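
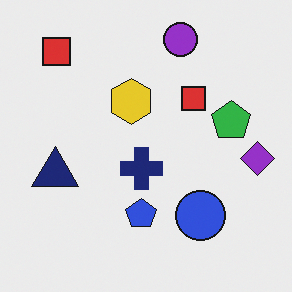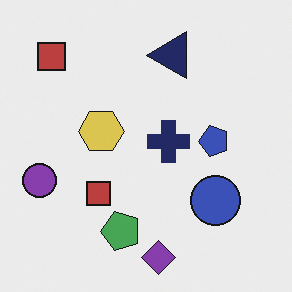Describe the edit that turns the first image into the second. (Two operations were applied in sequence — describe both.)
It was slightly desaturated, then transposed (reflected across the top-left ↔ bottom-right diagonal).

All colors are more muted and greyish — a global saturation change. Shapes have swapped their row and column positions — what was in the top-right is now in the bottom-left — a diagonal reflection.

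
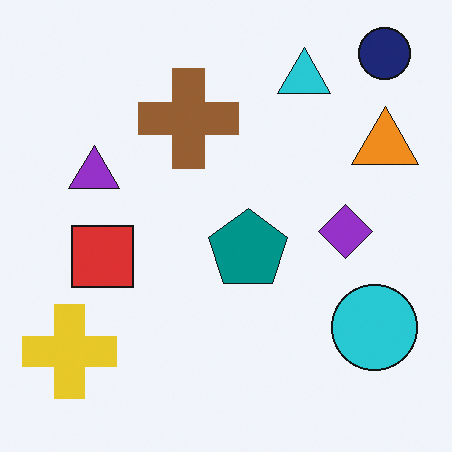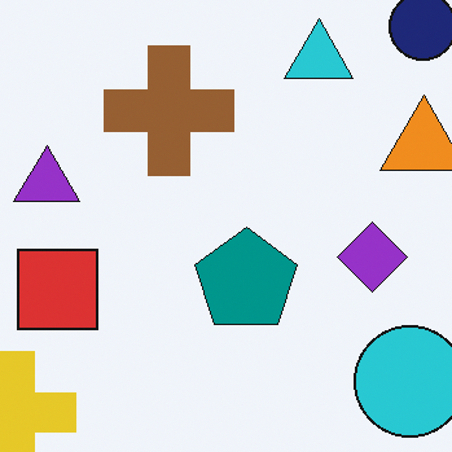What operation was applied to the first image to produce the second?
The second image is the first cropped slightly and scaled back up.

The visible shapes are larger and the field of view is narrower; shapes near the original edges may be partly or wholly outside the frame — a crop-and-rescale.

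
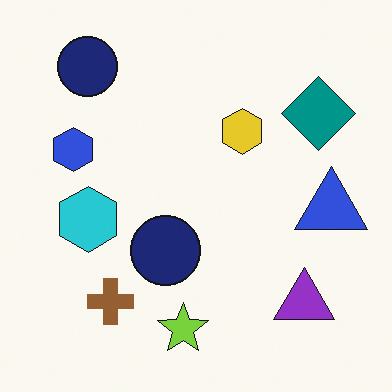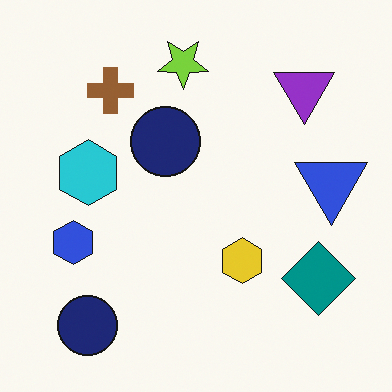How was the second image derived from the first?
The transformation is: flipped vertically (top ↔ bottom).

The lime star is in the bottom of the first image and the top of the second — shapes on opposite sides of the horizontal midline have swapped in a mirror flip.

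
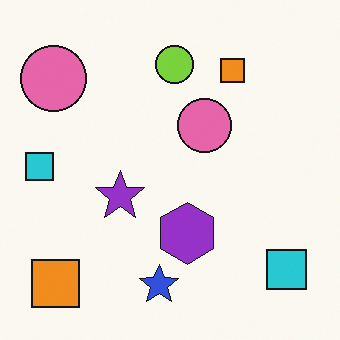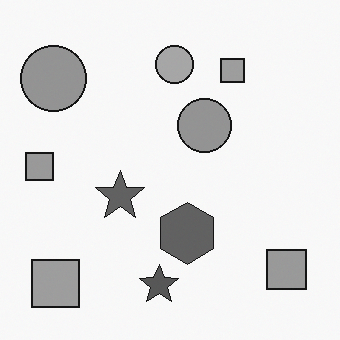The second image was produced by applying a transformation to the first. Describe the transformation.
It was converted to grayscale.

All color is removed — every shape is now a shade of grey.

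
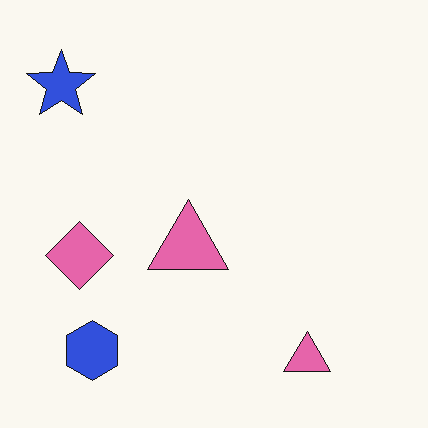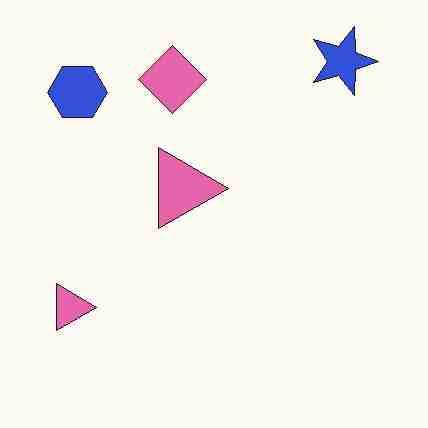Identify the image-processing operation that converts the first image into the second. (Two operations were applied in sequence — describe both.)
The transformation is: rotated 90° clockwise, then degraded with heavy JPEG compression.

The blue star sits in the top-left of the first image and the top-right of the second — consistent with a whole-image 90° clockwise rotation. Blocky 8×8 compression artifacts appear around shape edges and the flat background shows ringing — characteristic JPEG degradation.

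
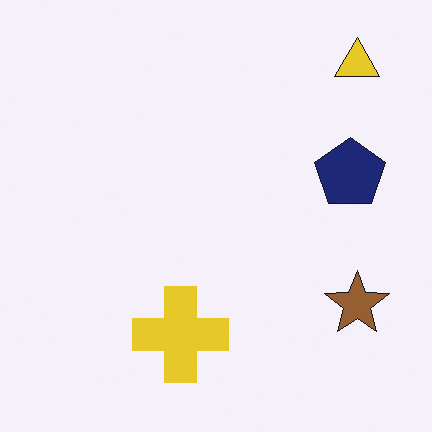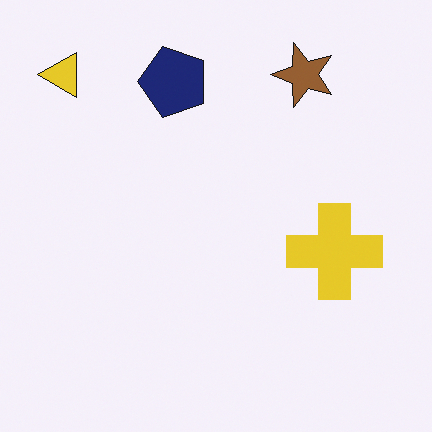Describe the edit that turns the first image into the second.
The image was rotated 90° counter-clockwise.

The yellow triangle sits in the top-right of the first image and the top-left of the second — consistent with a whole-image 90° counter-clockwise rotation.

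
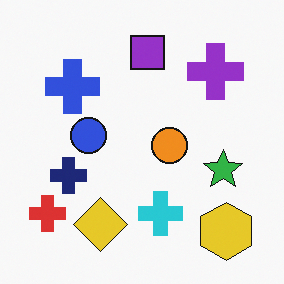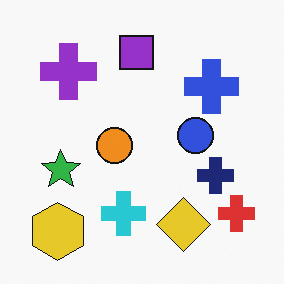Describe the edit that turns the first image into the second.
The image was flipped horizontally (left ↔ right).

The red cross is in the bottom-left of the first image and the bottom-right of the second — shapes on opposite sides of the vertical midline have swapped in a mirror flip.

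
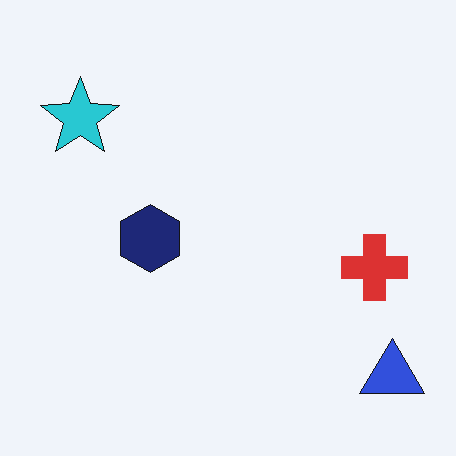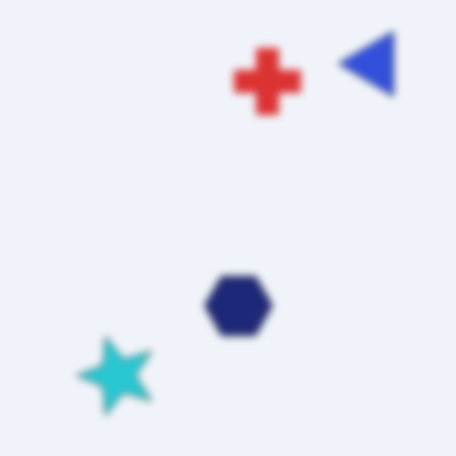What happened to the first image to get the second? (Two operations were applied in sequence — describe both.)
This is the original image moderately blurred, then rotated 90° counter-clockwise.

Shape edges and outlines are uniformly softened across the whole image. The blue triangle sits in the bottom-right of the first image and the top-right of the second — consistent with a whole-image 90° counter-clockwise rotation.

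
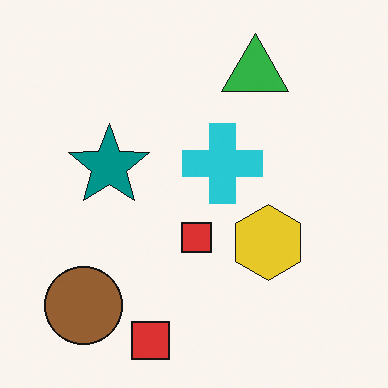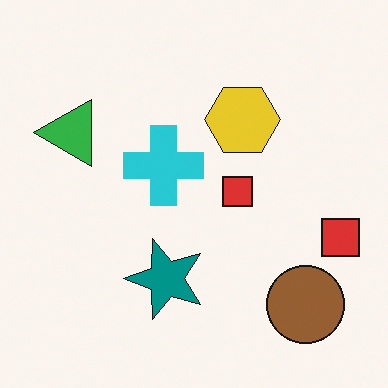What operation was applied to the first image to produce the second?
The image was rotated 90° counter-clockwise.

The brown circle sits in the bottom-left of the first image and the bottom-right of the second — consistent with a whole-image 90° counter-clockwise rotation.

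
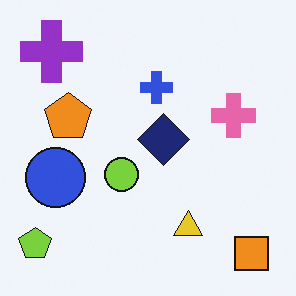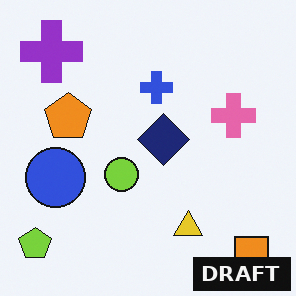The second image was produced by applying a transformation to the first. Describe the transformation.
This is the original image watermarked with the text "DRAFT" in the lower-right corner.

A dark label reading "DRAFT" appears in the lower-right corner.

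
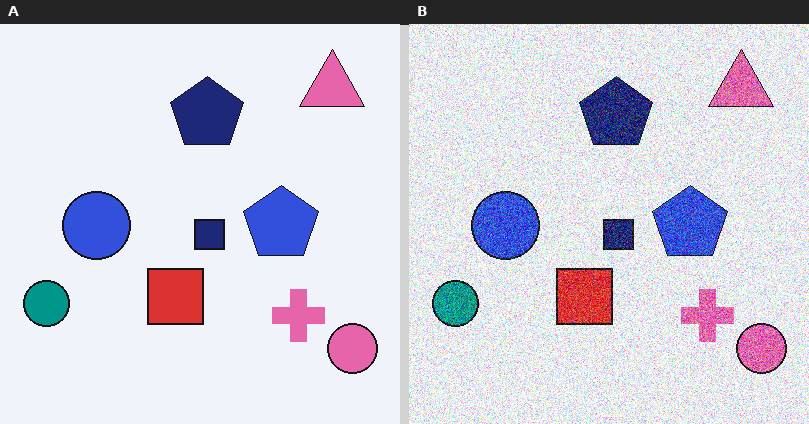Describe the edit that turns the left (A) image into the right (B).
The transformation is: degraded with strong gaussian noise.

Random speckle covers the whole image, including the flat background.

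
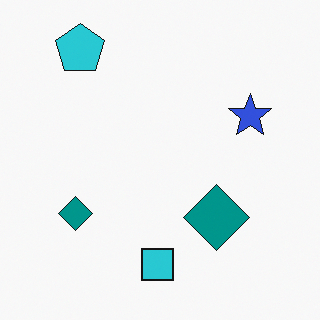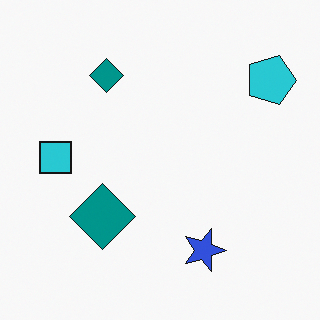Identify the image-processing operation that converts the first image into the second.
The image was rotated 90° clockwise.

The cyan pentagon sits in the top-left of the first image and the top-right of the second — consistent with a whole-image 90° clockwise rotation.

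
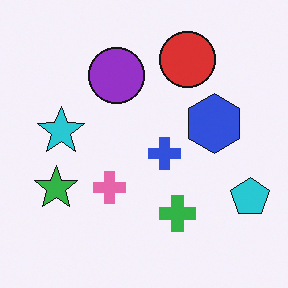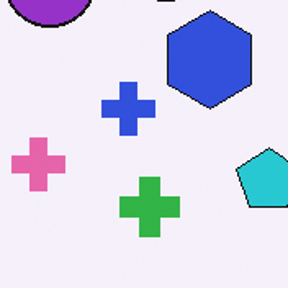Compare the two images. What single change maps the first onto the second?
The image was cropped tightly and scaled back up.

The visible shapes are larger and the field of view is narrower; shapes near the original edges may be partly or wholly outside the frame — a crop-and-rescale.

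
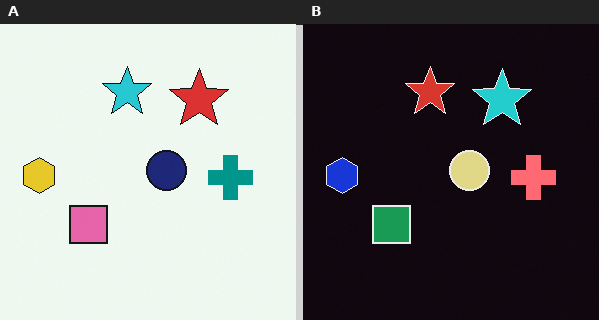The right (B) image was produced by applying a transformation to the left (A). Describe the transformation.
Color-inverted (negative).

The light background has become dark and every shape's color is its complement — a photographic negative.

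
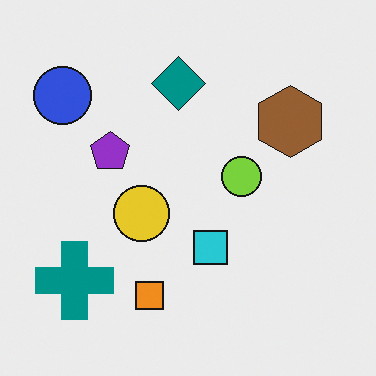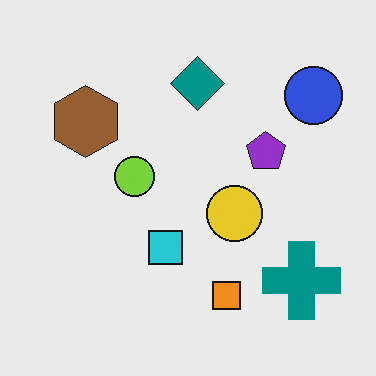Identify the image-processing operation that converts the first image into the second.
The transformation is: flipped horizontally (left ↔ right).

The blue circle is in the top-left of the first image and the top-right of the second — shapes on opposite sides of the vertical midline have swapped in a mirror flip.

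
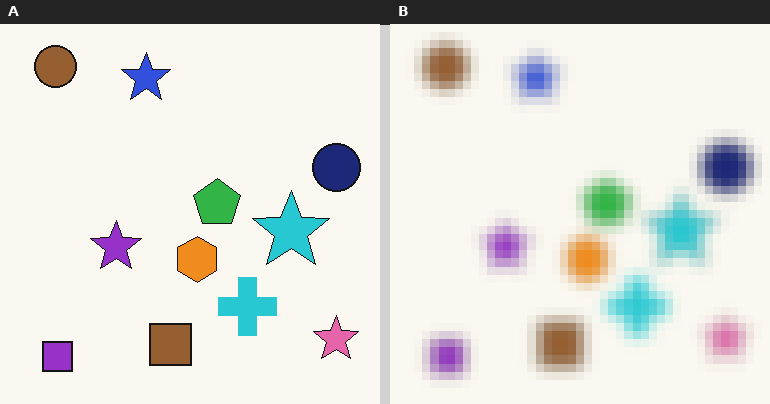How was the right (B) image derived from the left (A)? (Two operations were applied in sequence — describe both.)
The right (B) image is the left (A) heavily blurred, then pixelated into visible square blocks.

Shape edges and outlines are uniformly softened across the whole image. Shapes are reduced to large square blocks; fine edges and outlines are lost — a downscale-then-upscale (mosaic) effect.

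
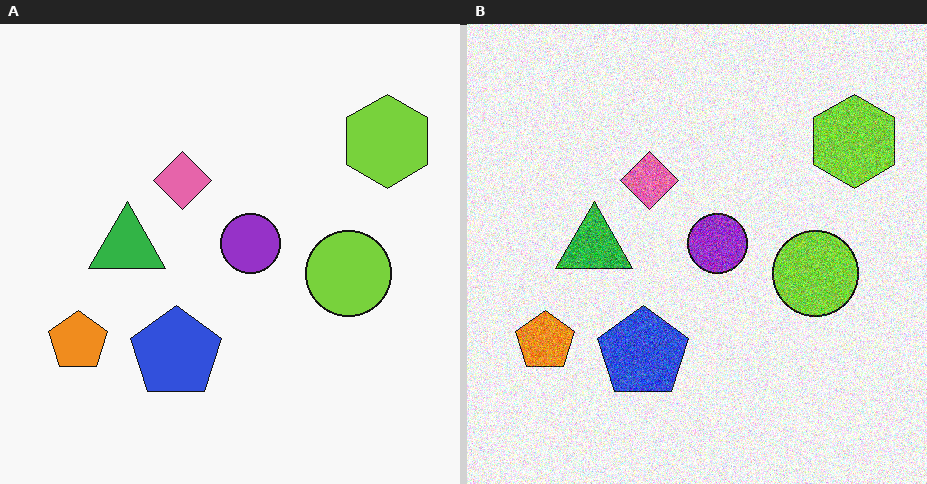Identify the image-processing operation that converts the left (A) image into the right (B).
This is the original image degraded with a thick layer of grain.

Random speckle covers the whole image, including the flat background.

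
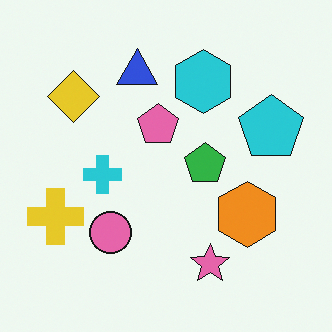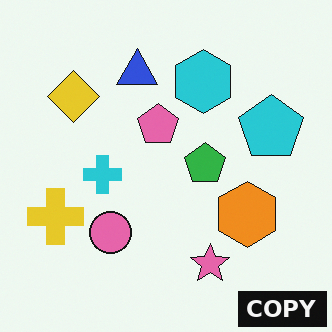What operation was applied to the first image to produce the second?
The image was watermarked with the text "COPY" in the lower-right corner.

A dark label reading "COPY" appears in the lower-right corner.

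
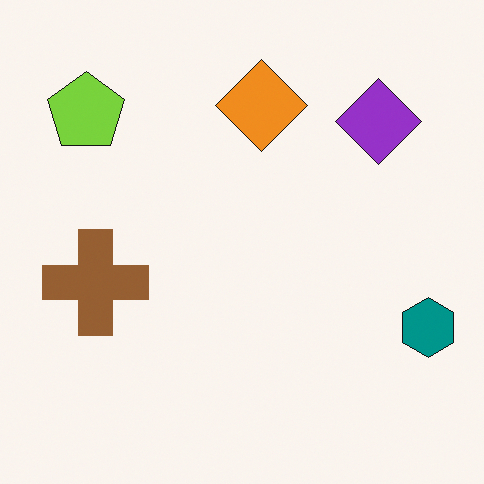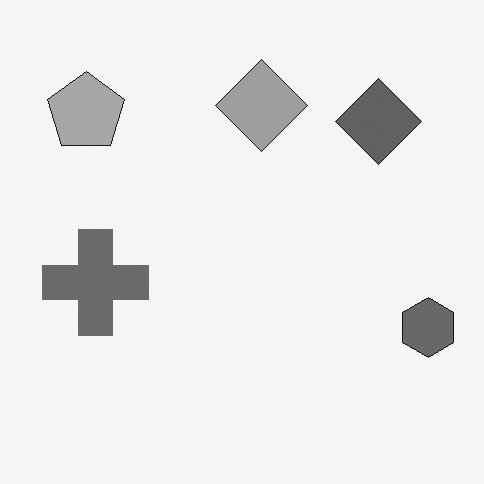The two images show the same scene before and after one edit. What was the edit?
The transformation is: converted to grayscale.

All color is removed — every shape is now a shade of grey.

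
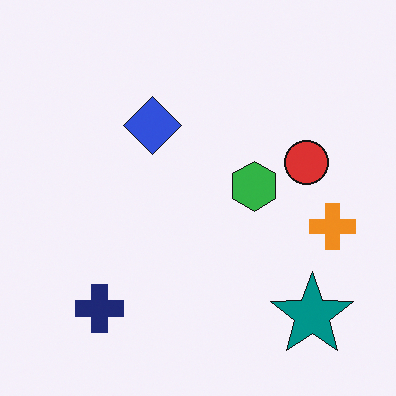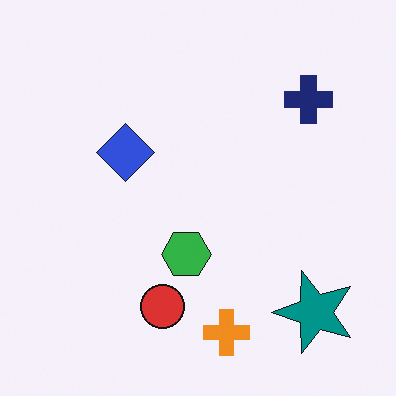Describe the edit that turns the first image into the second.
It was transposed (reflected across the top-left ↔ bottom-right diagonal).

Shapes have swapped their row and column positions — what was in the top-right is now in the bottom-left — a diagonal reflection.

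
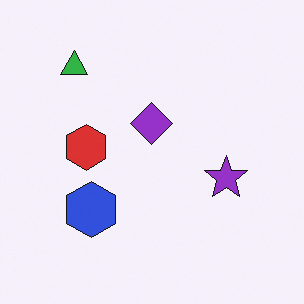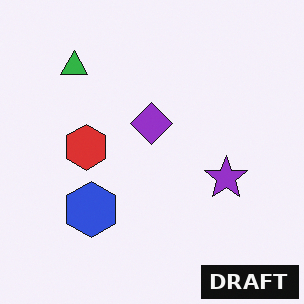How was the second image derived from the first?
Watermarked with the text "DRAFT" in the lower-right corner.

A dark label reading "DRAFT" appears in the lower-right corner.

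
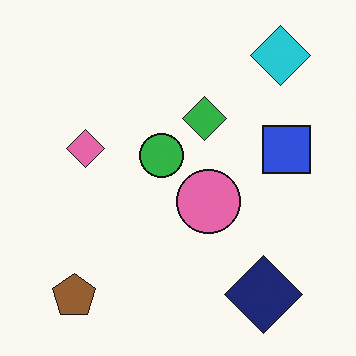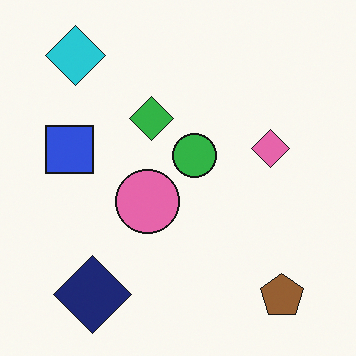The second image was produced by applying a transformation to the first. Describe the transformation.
It was flipped horizontally (left ↔ right).

The blue square is in the right of the first image and the left of the second — shapes on opposite sides of the vertical midline have swapped in a mirror flip.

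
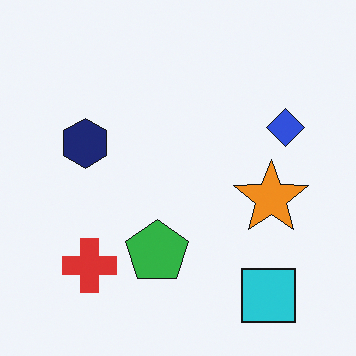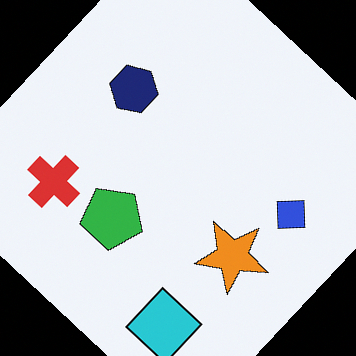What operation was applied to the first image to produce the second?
This is the original image rotated clockwise by a large amount — several tens of degrees.

Every shape is tilted by the same angle and the image corners show triangular fill wedges — a whole-image rotation by a non-right angle.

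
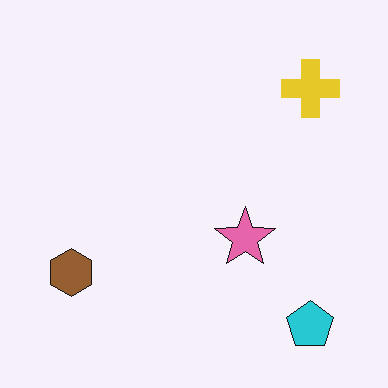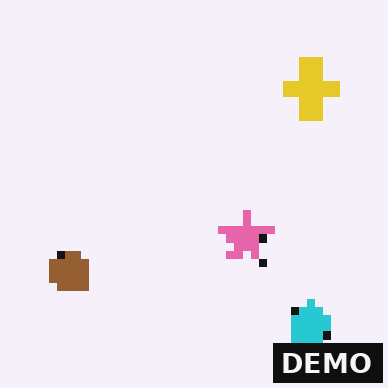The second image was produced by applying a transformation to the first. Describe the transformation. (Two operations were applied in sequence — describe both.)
The image was pixelated into visible square blocks, then watermarked with the text "DEMO" in the lower-right corner.

Shapes are reduced to large square blocks; fine edges and outlines are lost — a downscale-then-upscale (mosaic) effect. A dark label reading "DEMO" appears in the lower-right corner.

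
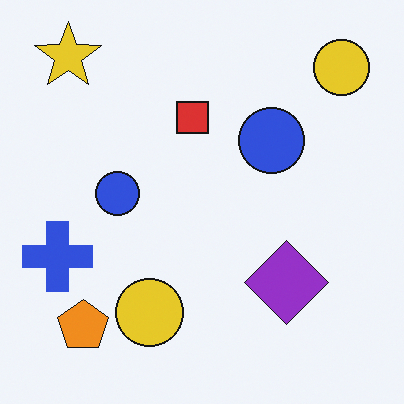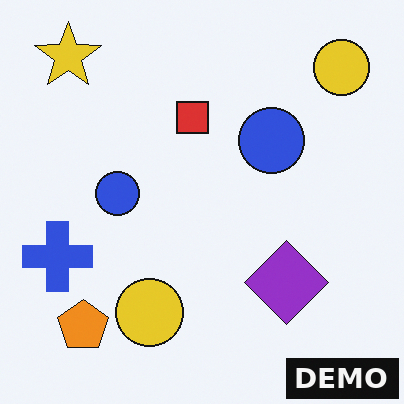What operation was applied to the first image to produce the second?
This is the original image watermarked with the text "DEMO" in the lower-right corner.

A dark label reading "DEMO" appears in the lower-right corner.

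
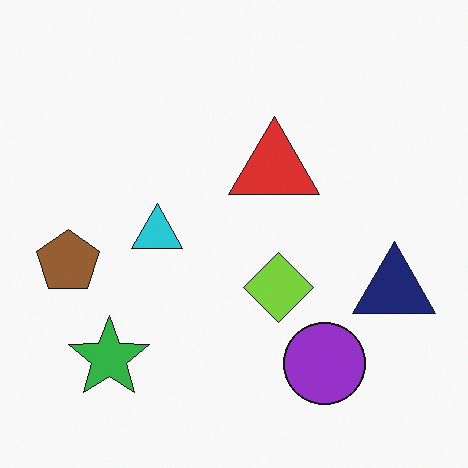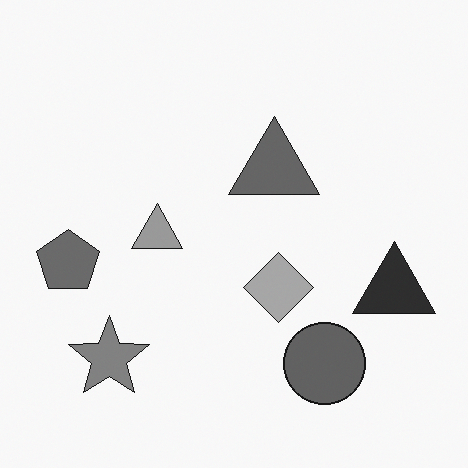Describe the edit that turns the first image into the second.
The transformation is: converted to grayscale.

All color is removed — every shape is now a shade of grey.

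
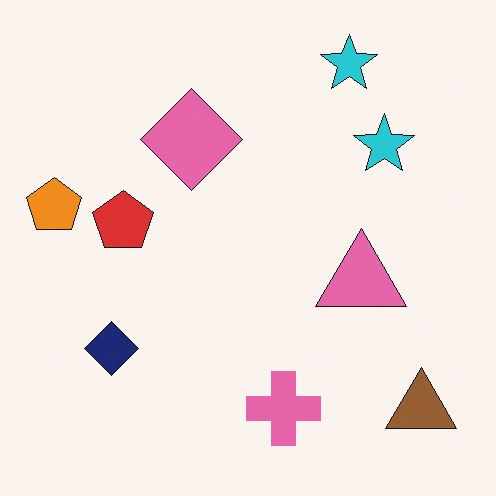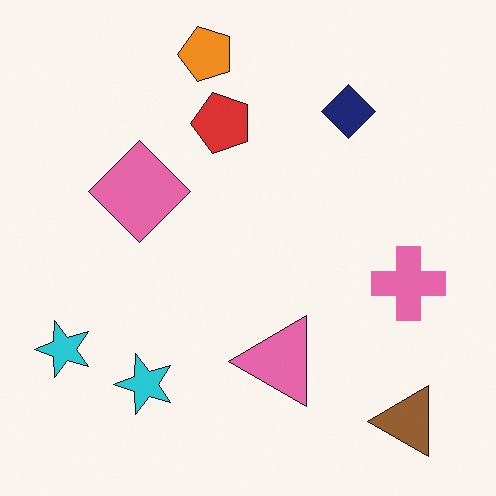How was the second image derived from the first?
The image was transposed (reflected across the top-left ↔ bottom-right diagonal).

Shapes have swapped their row and column positions — what was in the top-right is now in the bottom-left — a diagonal reflection.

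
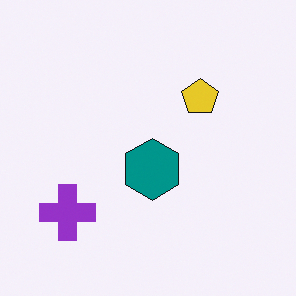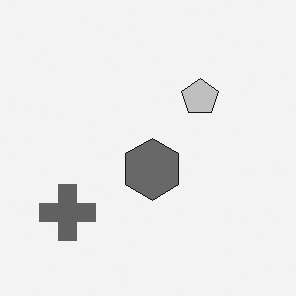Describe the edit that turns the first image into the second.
The transformation is: converted to grayscale.

All color is removed — every shape is now a shade of grey.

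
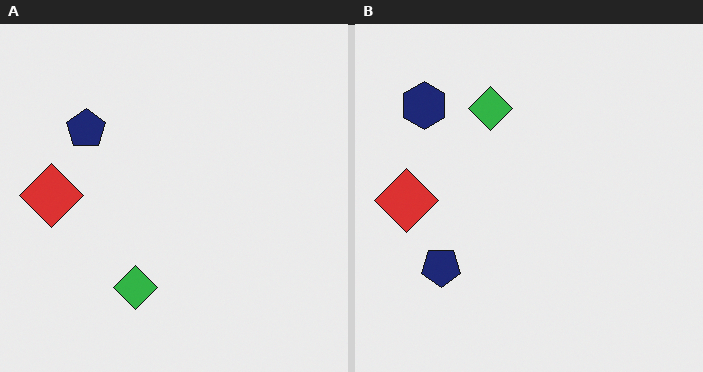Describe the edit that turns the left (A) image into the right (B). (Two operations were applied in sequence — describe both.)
The image was flipped vertically (top ↔ bottom), then overlaid with an additional navy hexagon.

The green diamond is in the bottom of the left (A) image and the top of the right (B) — shapes on opposite sides of the horizontal midline have swapped in a mirror flip. A navy hexagon appears in the right (B) image that is absent from the left (A).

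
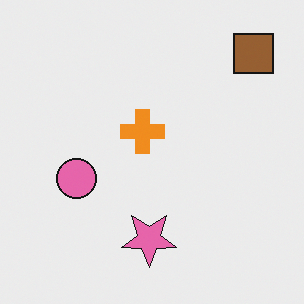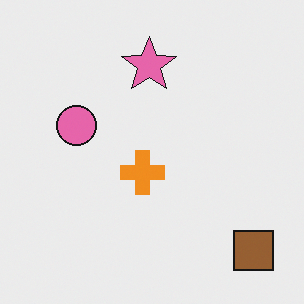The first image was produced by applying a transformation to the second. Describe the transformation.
Flipped vertically (top ↔ bottom).

The brown square is in the bottom-right of the second image and the top-right of the first — shapes on opposite sides of the horizontal midline have swapped in a mirror flip.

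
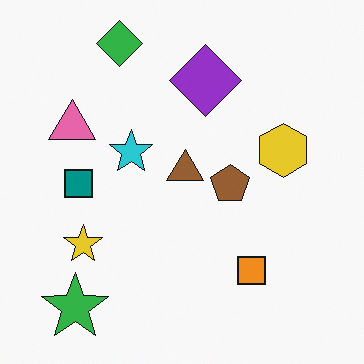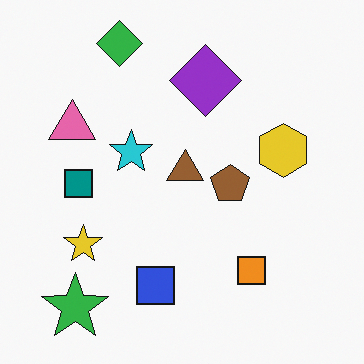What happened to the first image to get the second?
It was overlaid with an additional blue square.

A blue square appears in the second image that is absent from the first.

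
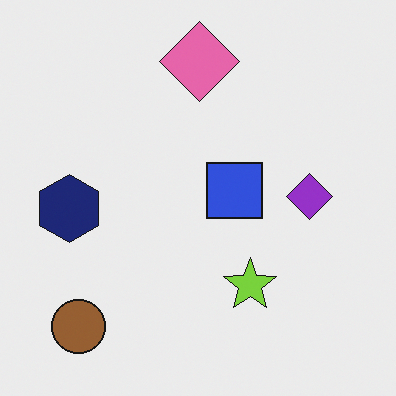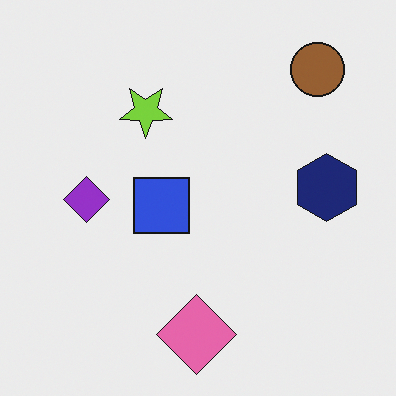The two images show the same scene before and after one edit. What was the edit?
This is the original image rotated 180°.

The brown circle sits in the bottom-left of the first image and the top-right of the second — consistent with a whole-image 180° rotation.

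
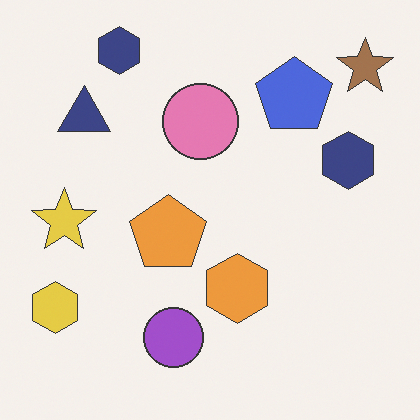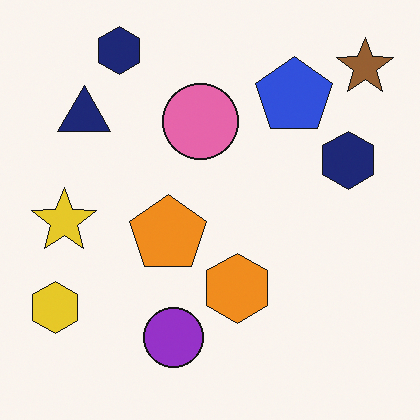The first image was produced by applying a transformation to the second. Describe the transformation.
It was given slightly reduced contrast.

Tones are pushed toward mid-grey across the whole image — a global contrast change.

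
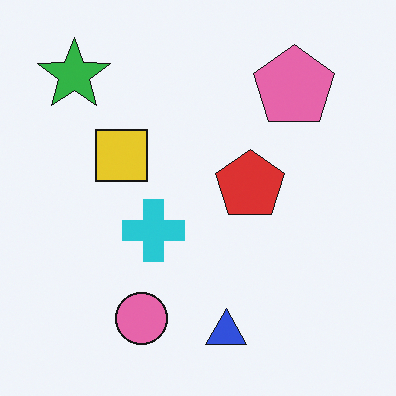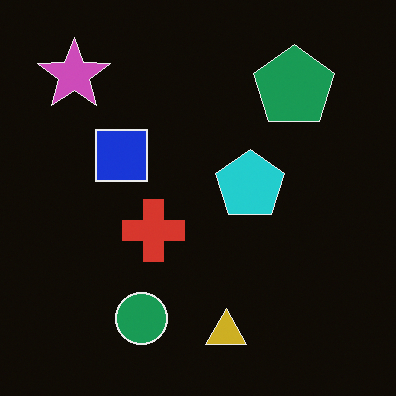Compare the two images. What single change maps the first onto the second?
The image was color-inverted (negative).

The light background has become dark and every shape's color is its complement — a photographic negative.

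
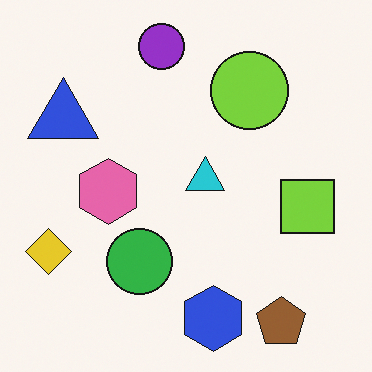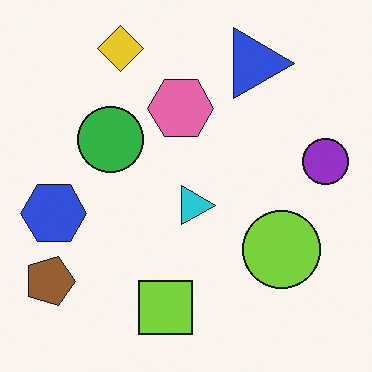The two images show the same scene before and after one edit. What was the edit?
Rotated 90° clockwise.

The brown pentagon sits in the bottom-right of the first image and the bottom-left of the second — consistent with a whole-image 90° clockwise rotation.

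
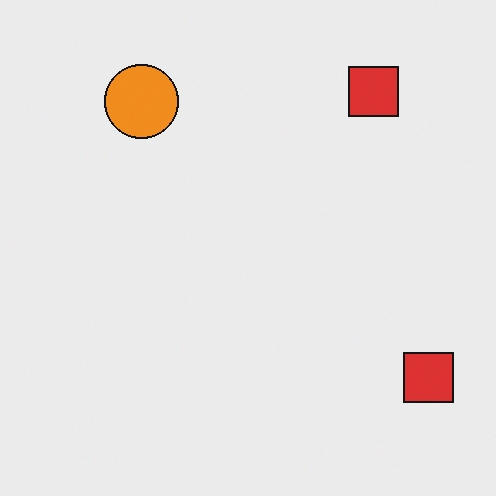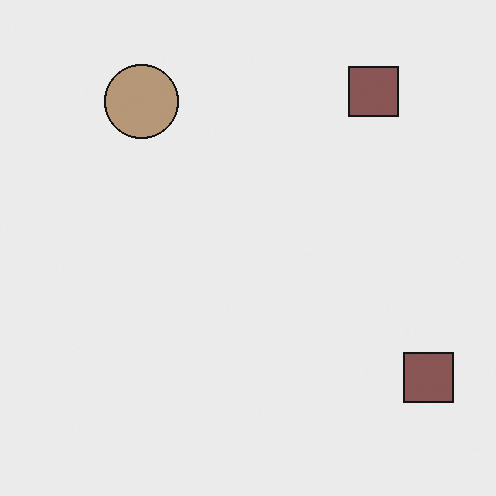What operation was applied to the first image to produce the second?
This is the original image heavily desaturated.

All colors are more muted and greyish — a global saturation change.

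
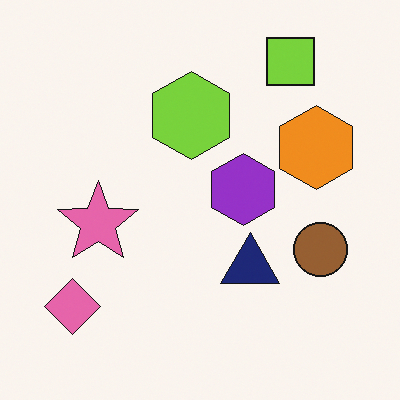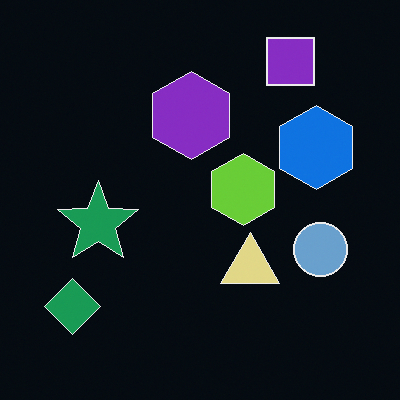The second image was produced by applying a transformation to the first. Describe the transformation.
Color-inverted (negative).

The light background has become dark and every shape's color is its complement — a photographic negative.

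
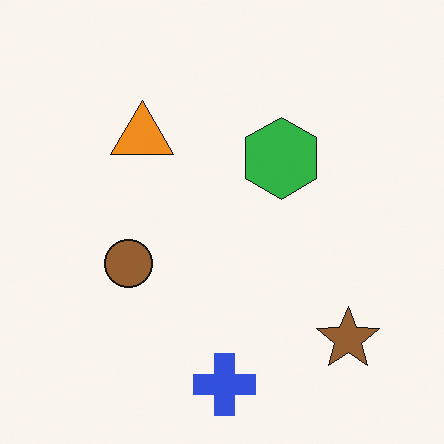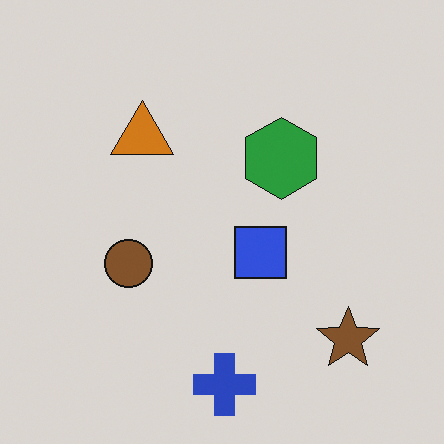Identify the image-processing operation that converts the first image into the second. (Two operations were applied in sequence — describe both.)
This is the original image slightly darkened, then overlaid with an additional blue square.

Every pixel — background and shapes alike — is uniformly darkened. A blue square appears in the second image that is absent from the first.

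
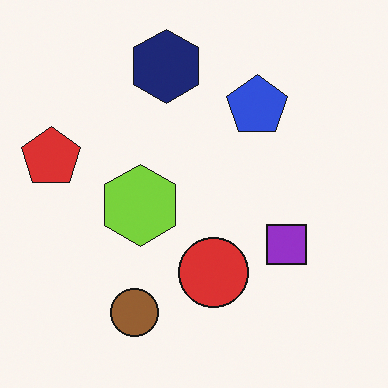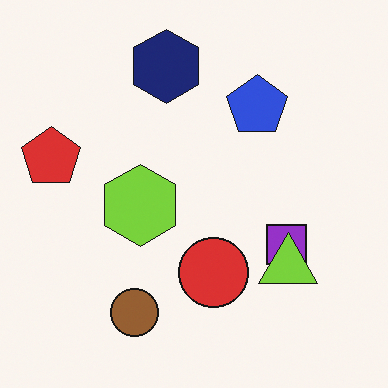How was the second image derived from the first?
The second image is the first overlaid with an additional lime triangle.

A lime triangle appears in the second image that is absent from the first.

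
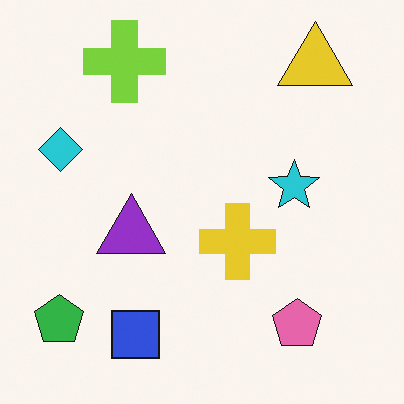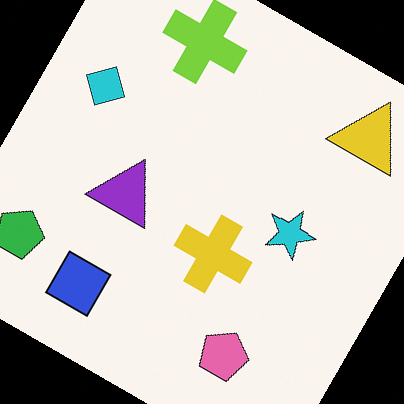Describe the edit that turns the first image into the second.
The second image is the first rotated clockwise by a moderate amount.

Every shape is tilted by the same angle and the image corners show triangular fill wedges — a whole-image rotation by a non-right angle.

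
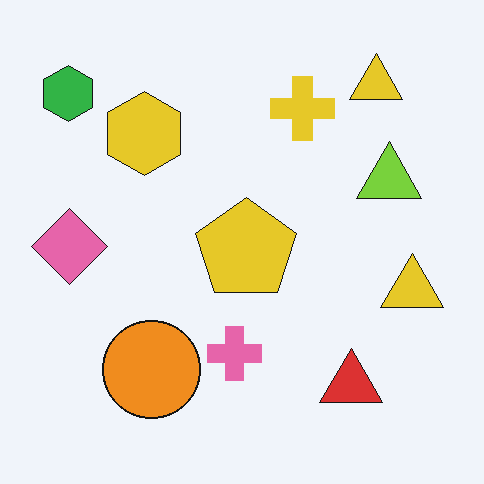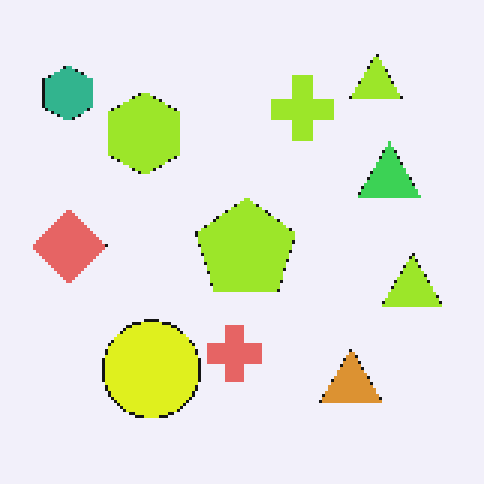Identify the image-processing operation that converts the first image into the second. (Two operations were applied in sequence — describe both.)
It was hue-shifted by a small amount, then lightly pixelated (a mild mosaic effect).

Every shape's color has rotated by the same amount around the hue wheel — a uniform hue shift. Shapes are reduced to large square blocks; fine edges and outlines are lost — a downscale-then-upscale (mosaic) effect.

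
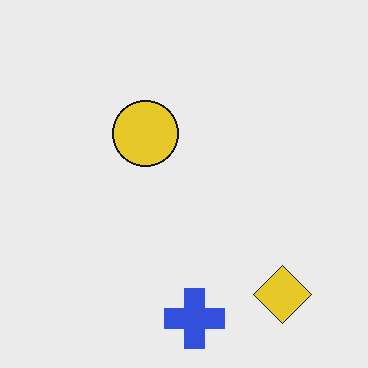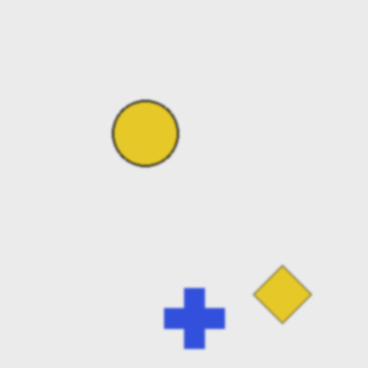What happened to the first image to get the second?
Lightly blurred.

Shape edges and outlines are uniformly softened across the whole image.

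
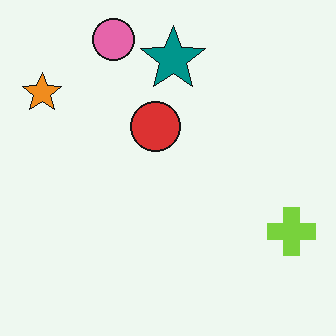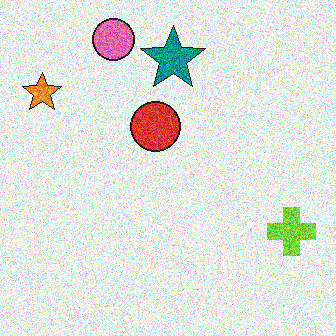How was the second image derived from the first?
The image was degraded with strong gaussian noise.

Random speckle covers the whole image, including the flat background.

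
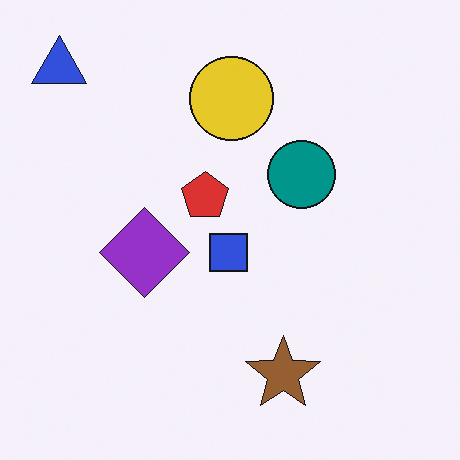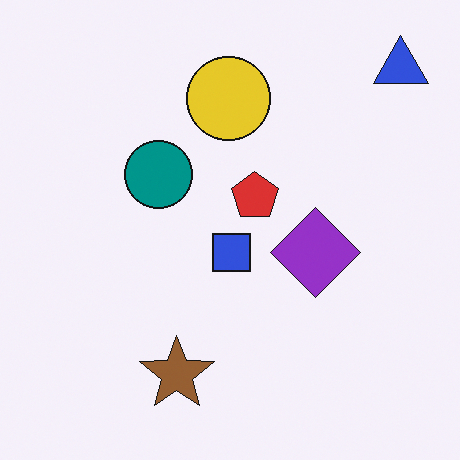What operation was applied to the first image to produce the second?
Flipped horizontally (left ↔ right).

The blue triangle is in the top-left of the first image and the top-right of the second — shapes on opposite sides of the vertical midline have swapped in a mirror flip.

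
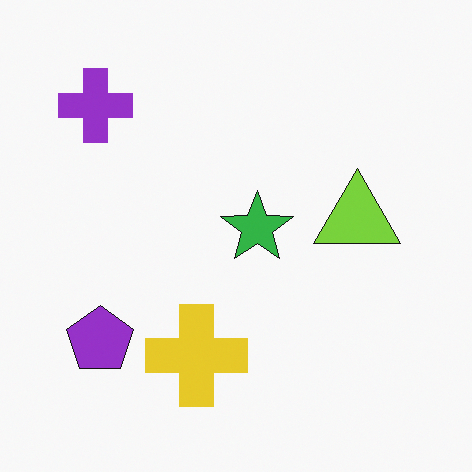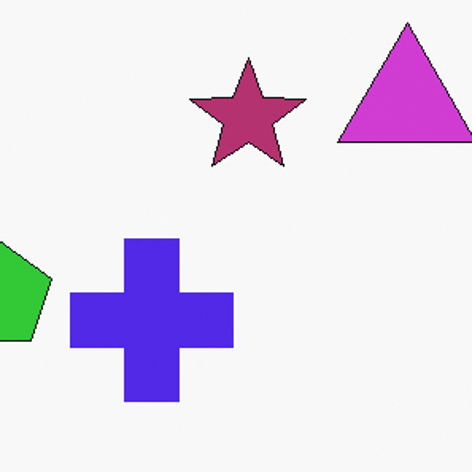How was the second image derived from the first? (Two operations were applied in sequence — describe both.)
It was hue-shifted through roughly half the color wheel, then cropped to a modestly smaller region and rescaled.

Every shape's color has rotated by the same amount around the hue wheel — a uniform hue shift. The visible shapes are larger and the field of view is narrower; shapes near the original edges may be partly or wholly outside the frame — a crop-and-rescale.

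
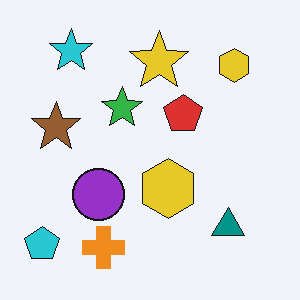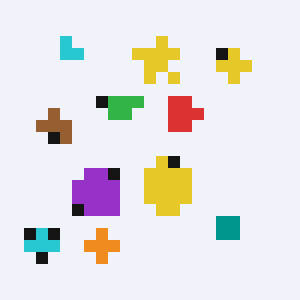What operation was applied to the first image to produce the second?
It was heavily pixelated into large blocks.

Shapes are reduced to large square blocks; fine edges and outlines are lost — a downscale-then-upscale (mosaic) effect.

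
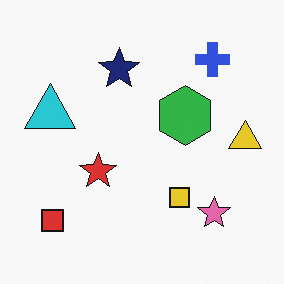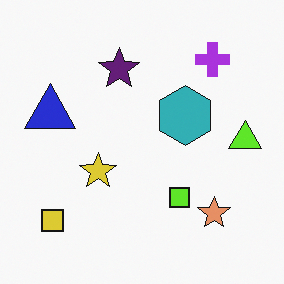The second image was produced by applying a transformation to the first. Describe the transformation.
Hue-shifted slightly.

Every shape's color has rotated by the same amount around the hue wheel — a uniform hue shift.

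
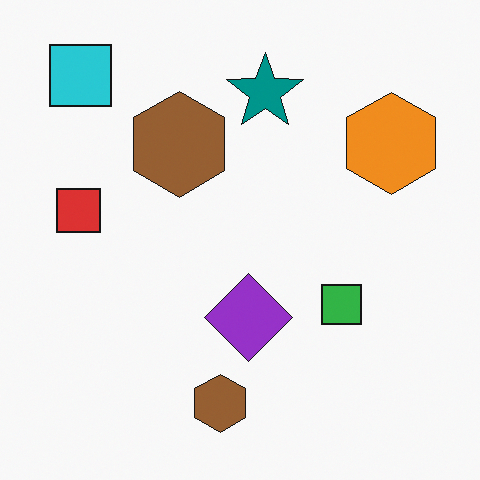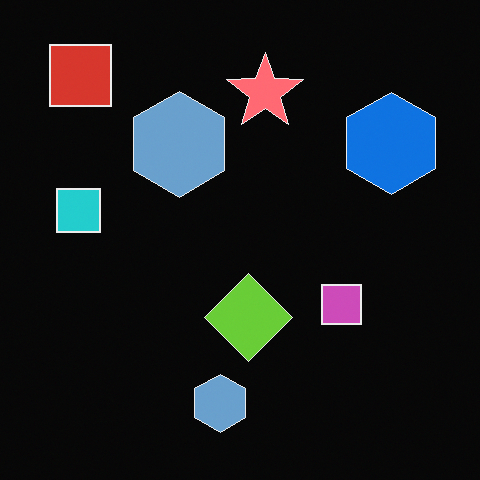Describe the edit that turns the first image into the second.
This is the original image color-inverted (negative).

The light background has become dark and every shape's color is its complement — a photographic negative.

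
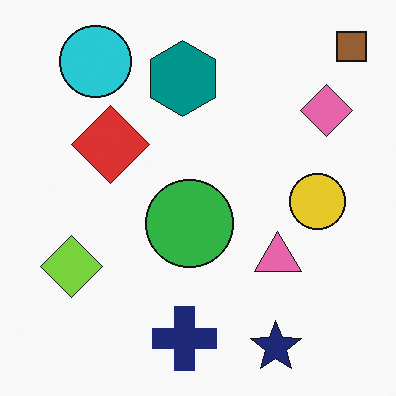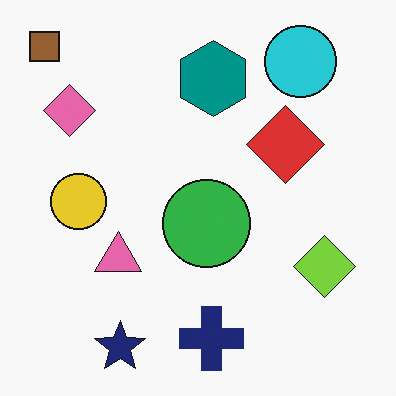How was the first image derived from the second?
The image was flipped horizontally (left ↔ right).

The brown square is in the top-left of the second image and the top-right of the first — shapes on opposite sides of the vertical midline have swapped in a mirror flip.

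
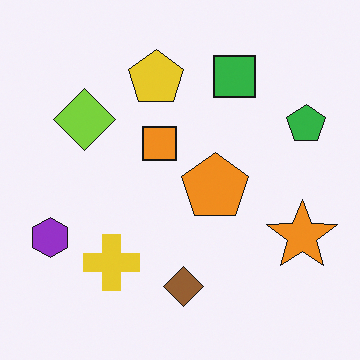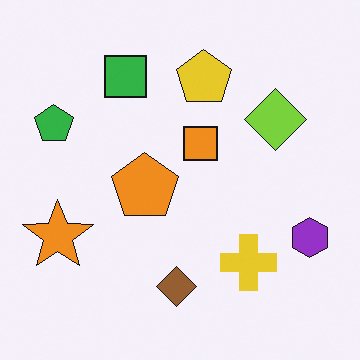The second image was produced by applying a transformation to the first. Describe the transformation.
The transformation is: flipped horizontally (left ↔ right).

The purple hexagon is in the left of the first image and the right of the second — shapes on opposite sides of the vertical midline have swapped in a mirror flip.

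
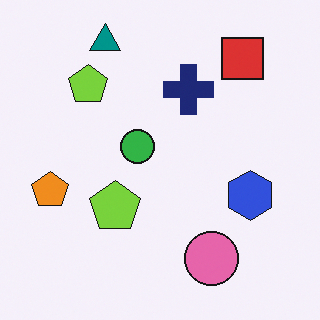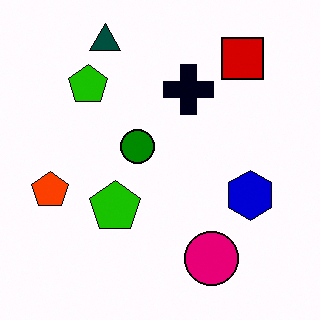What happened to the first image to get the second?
Given much higher contrast.

Tones are pushed away from mid-grey across the whole image — a global contrast change.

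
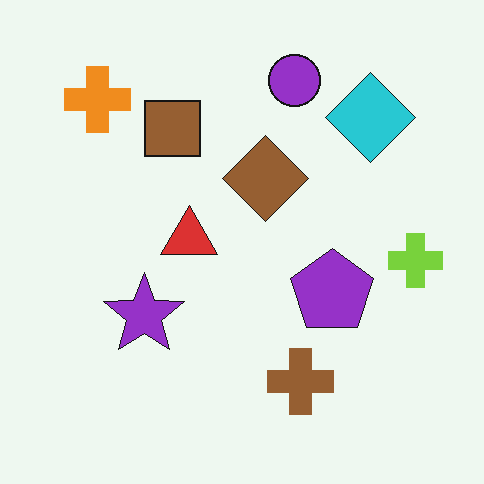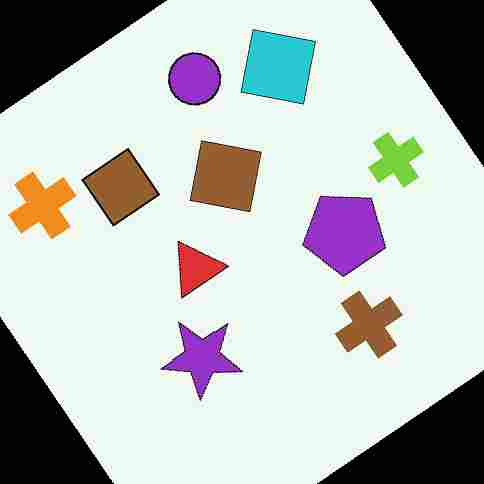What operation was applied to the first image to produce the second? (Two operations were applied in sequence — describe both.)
It was rotated counter-clockwise by a large amount — several tens of degrees, then heavily JPEG-compressed with obvious blocking artifacts.

Every shape is tilted by the same angle and the image corners show triangular fill wedges — a whole-image rotation by a non-right angle. Blocky 8×8 compression artifacts appear around shape edges and the flat background shows ringing — characteristic JPEG degradation.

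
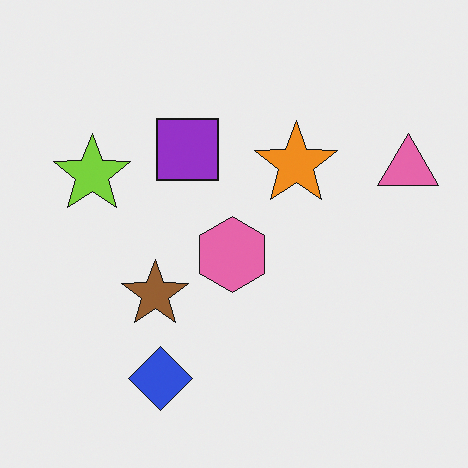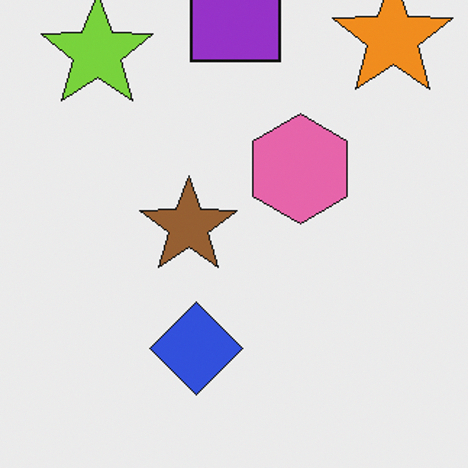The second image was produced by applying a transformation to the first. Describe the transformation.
The transformation is: cropped to a modestly smaller region and rescaled.

The visible shapes are larger and the field of view is narrower; shapes near the original edges may be partly or wholly outside the frame — a crop-and-rescale.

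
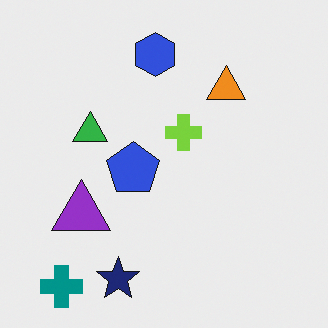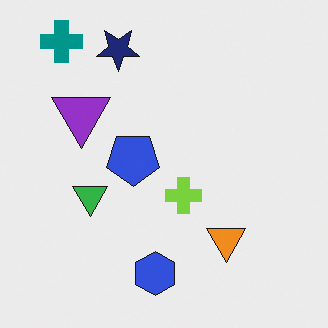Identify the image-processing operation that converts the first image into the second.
The image was flipped vertically (top ↔ bottom).

The teal cross is in the bottom-left of the first image and the top-left of the second — shapes on opposite sides of the horizontal midline have swapped in a mirror flip.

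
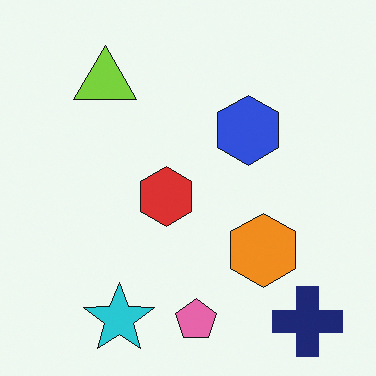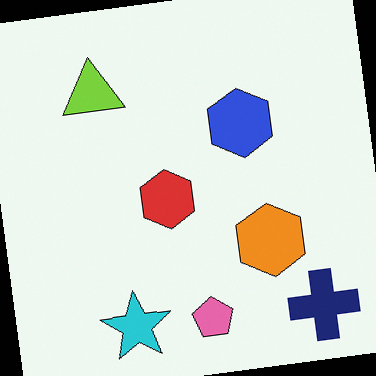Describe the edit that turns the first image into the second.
The transformation is: rotated counter-clockwise by a slight angle.

Every shape is tilted by the same angle and the image corners show triangular fill wedges — a whole-image rotation by a non-right angle.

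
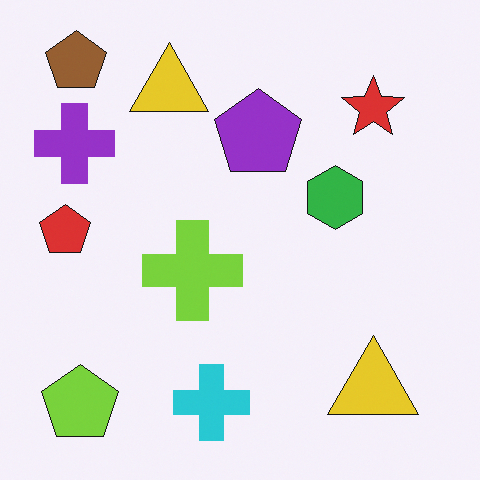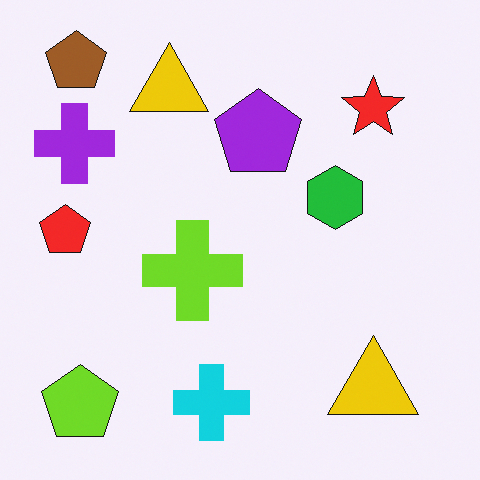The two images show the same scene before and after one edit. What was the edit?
This is the original image slightly oversaturated.

All colors are more vivid — a global saturation change.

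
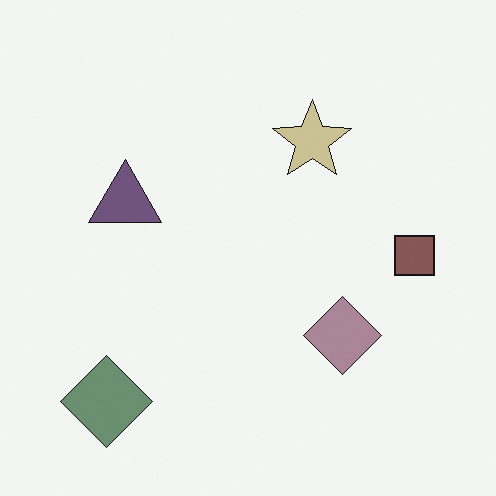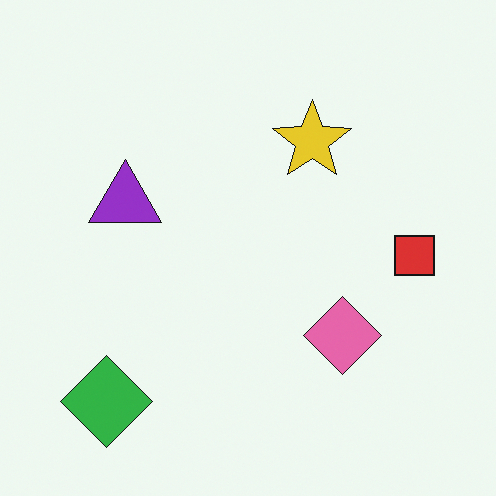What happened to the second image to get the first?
This is the original image heavily desaturated.

All colors are more muted and greyish — a global saturation change.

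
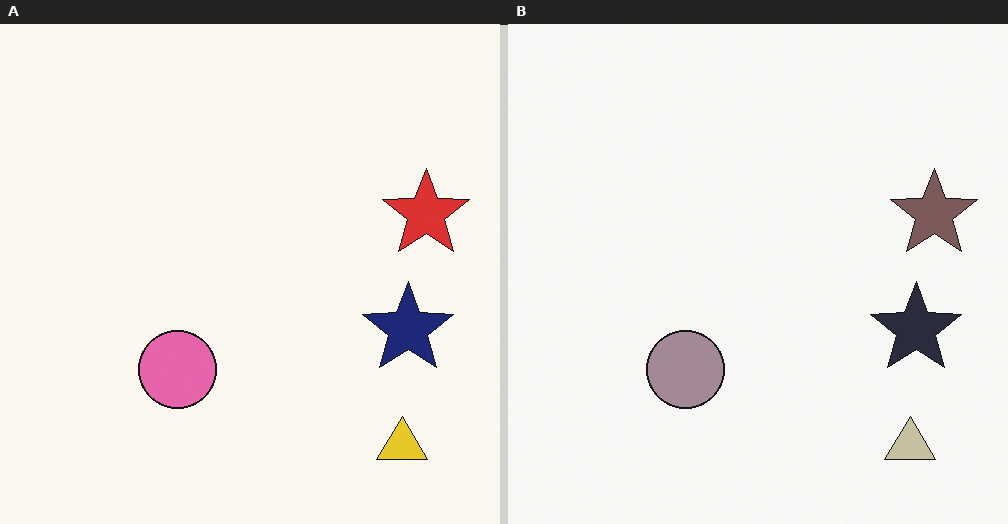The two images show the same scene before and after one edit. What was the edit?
It was heavily desaturated.

All colors are more muted and greyish — a global saturation change.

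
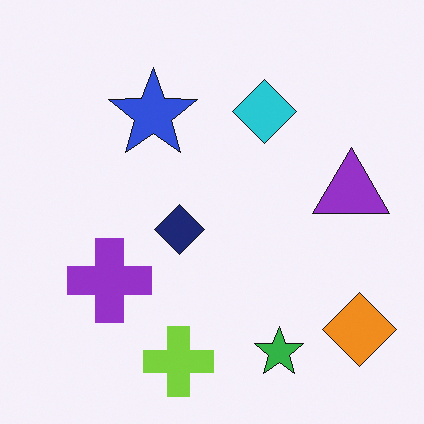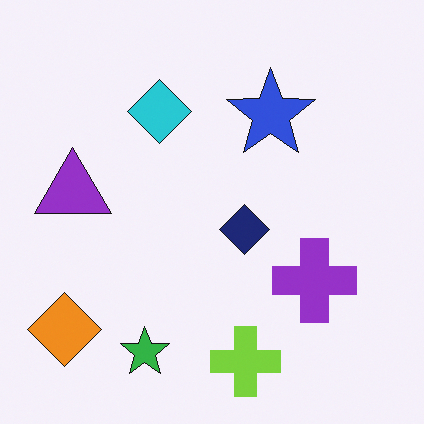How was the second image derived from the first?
It was flipped horizontally (left ↔ right).

The orange diamond is in the bottom-right of the first image and the bottom-left of the second — shapes on opposite sides of the vertical midline have swapped in a mirror flip.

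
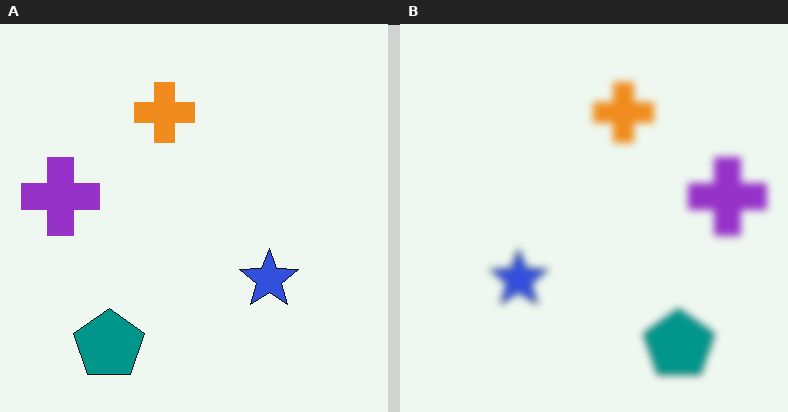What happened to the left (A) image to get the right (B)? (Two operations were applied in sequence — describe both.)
The image was flipped horizontally (left ↔ right), then noticeably gaussian-blurred.

The purple cross is in the left of the left (A) image and the right of the right (B) — shapes on opposite sides of the vertical midline have swapped in a mirror flip. Shape edges and outlines are uniformly softened across the whole image.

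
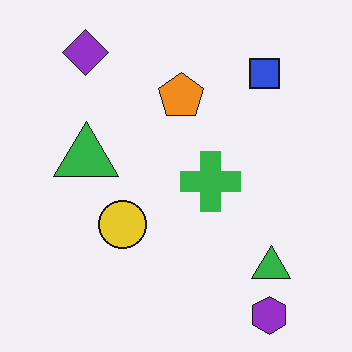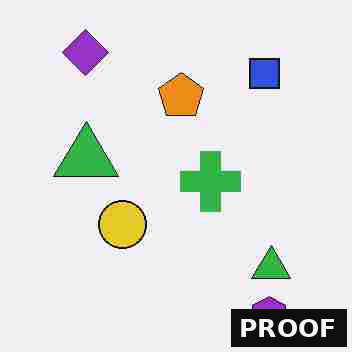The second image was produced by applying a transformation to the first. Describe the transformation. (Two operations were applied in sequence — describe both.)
It was degraded with heavy JPEG compression, then watermarked with the text "PROOF" in the lower-right corner.

Blocky 8×8 compression artifacts appear around shape edges and the flat background shows ringing — characteristic JPEG degradation. A dark label reading "PROOF" appears in the lower-right corner.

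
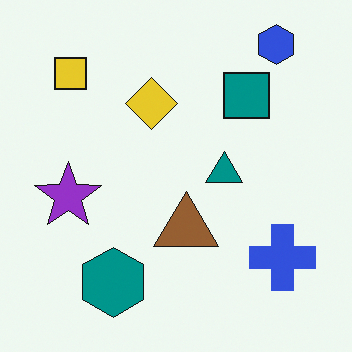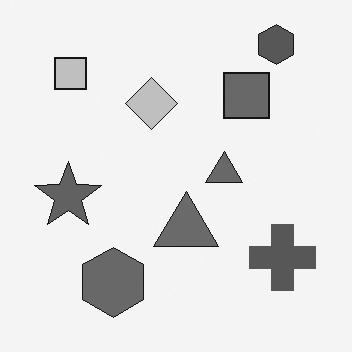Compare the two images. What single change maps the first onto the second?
Converted to grayscale.

All color is removed — every shape is now a shade of grey.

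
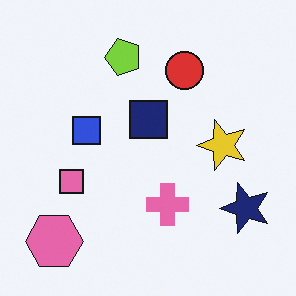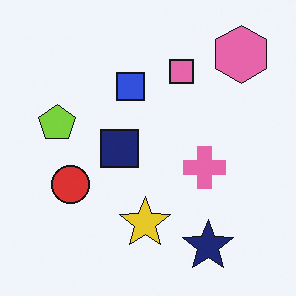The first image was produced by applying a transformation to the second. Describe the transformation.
It was transposed (reflected across the top-left ↔ bottom-right diagonal).

Shapes have swapped their row and column positions — what was in the top-right is now in the bottom-left — a diagonal reflection.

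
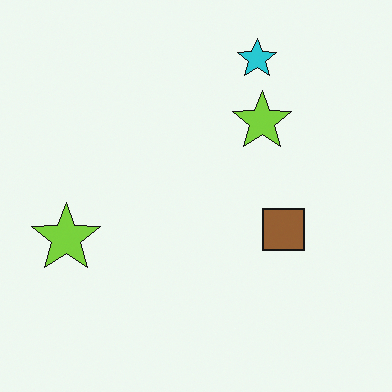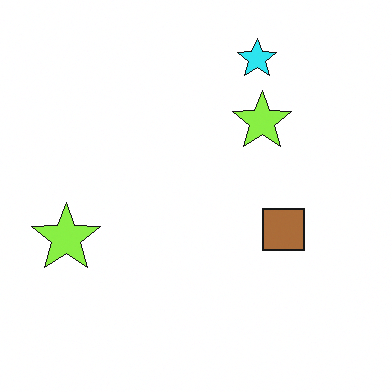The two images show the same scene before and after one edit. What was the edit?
Brightened a little.

Every pixel — background and shapes alike — is uniformly brightened.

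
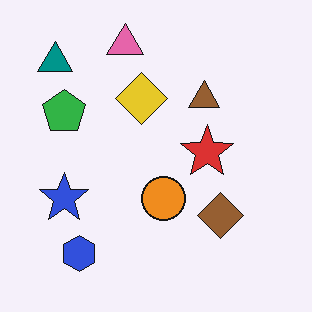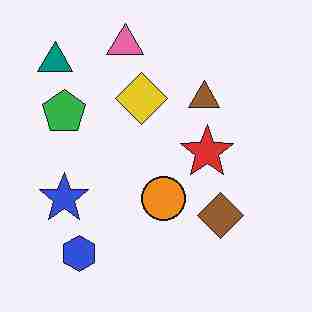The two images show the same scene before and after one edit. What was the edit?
The image was degraded with heavy JPEG compression.

Blocky 8×8 compression artifacts appear around shape edges and the flat background shows ringing — characteristic JPEG degradation.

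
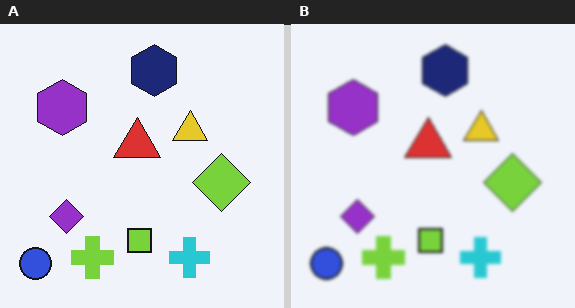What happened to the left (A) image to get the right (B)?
The right (B) image is the left (A) given a subtle gaussian blur.

Shape edges and outlines are uniformly softened across the whole image.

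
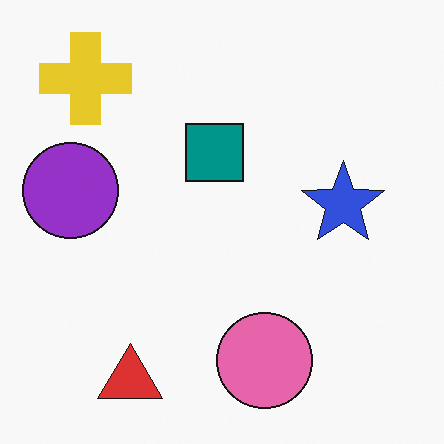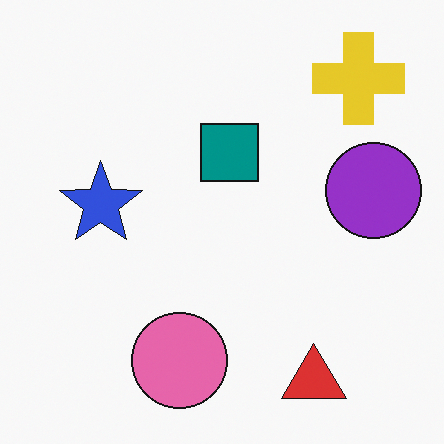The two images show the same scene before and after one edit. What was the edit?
The transformation is: flipped horizontally (left ↔ right).

The purple circle is in the left of the first image and the right of the second — shapes on opposite sides of the vertical midline have swapped in a mirror flip.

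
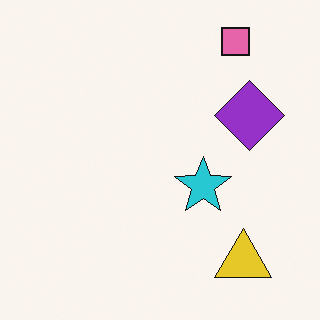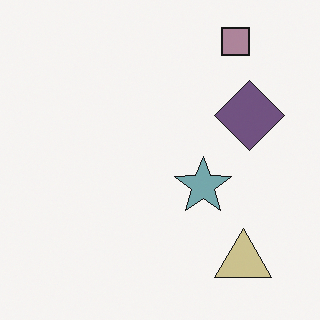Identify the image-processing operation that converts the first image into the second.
It was heavily desaturated.

All colors are more muted and greyish — a global saturation change.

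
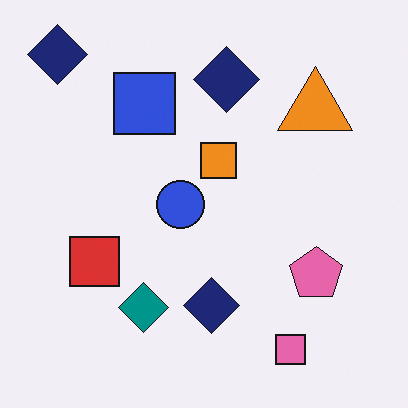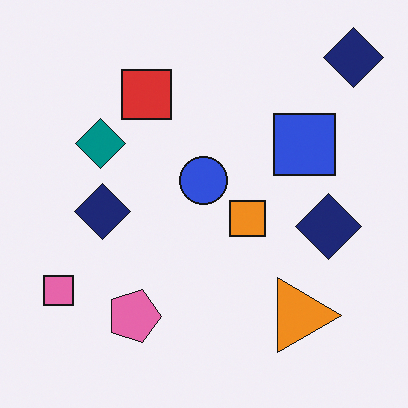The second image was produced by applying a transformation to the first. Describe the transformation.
Rotated 90° clockwise.

The pink square sits in the bottom-right of the first image and the bottom-left of the second — consistent with a whole-image 90° clockwise rotation.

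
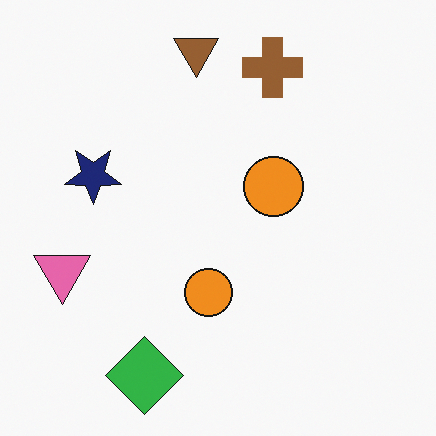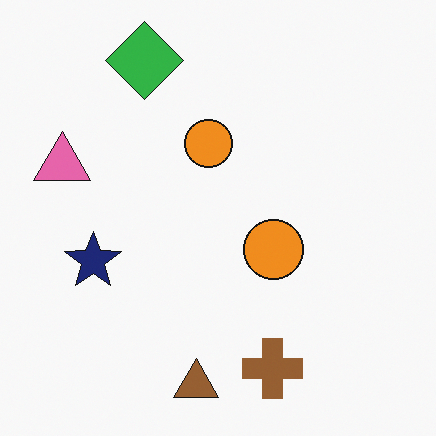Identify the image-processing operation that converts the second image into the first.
Flipped vertically (top ↔ bottom).

The brown triangle is in the bottom of the second image and the top of the first — shapes on opposite sides of the horizontal midline have swapped in a mirror flip.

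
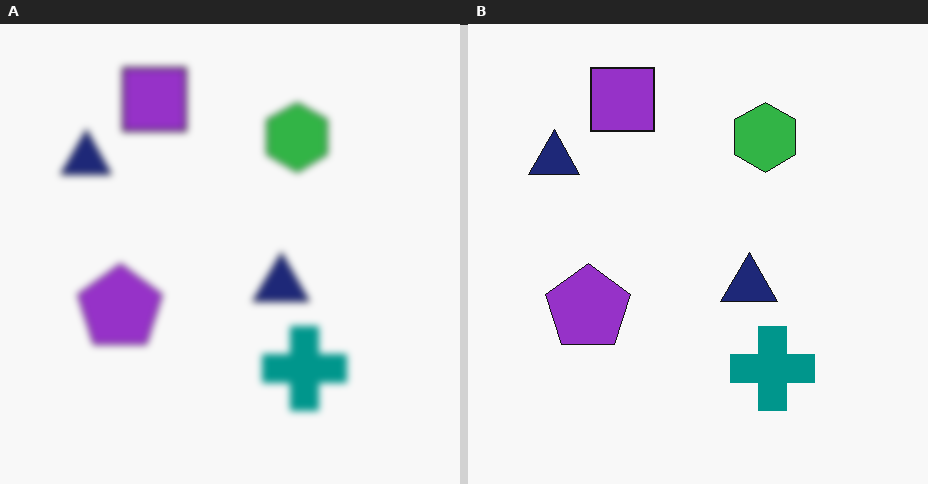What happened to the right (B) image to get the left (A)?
The left (A) image is the right (B) moderately blurred.

Shape edges and outlines are uniformly softened across the whole image.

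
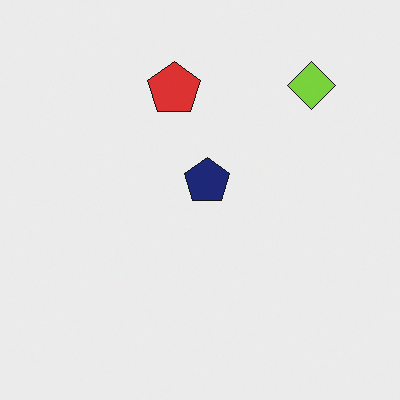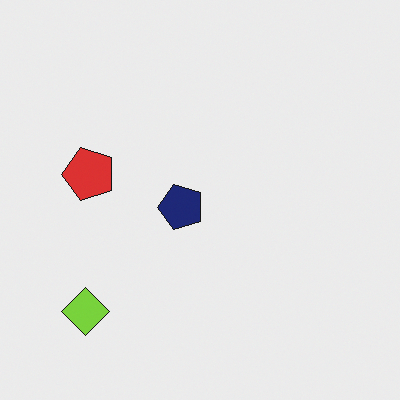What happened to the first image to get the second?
It was transposed (reflected across the top-left ↔ bottom-right diagonal).

Shapes have swapped their row and column positions — what was in the top-right is now in the bottom-left — a diagonal reflection.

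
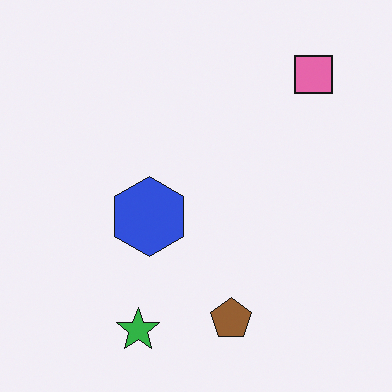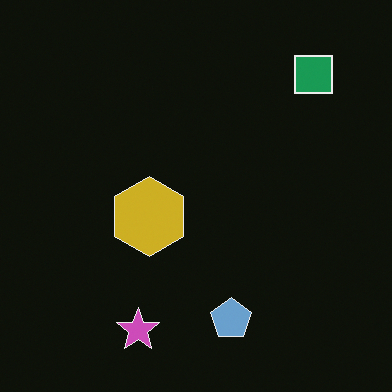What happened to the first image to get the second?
This is the original image color-inverted (negative).

The light background has become dark and every shape's color is its complement — a photographic negative.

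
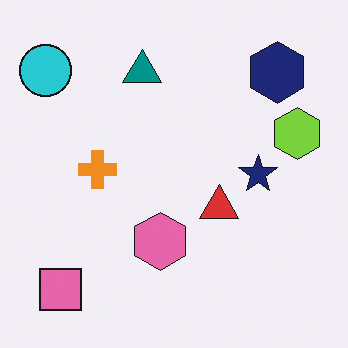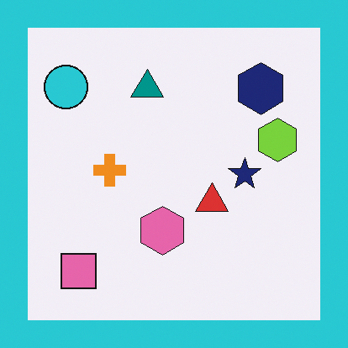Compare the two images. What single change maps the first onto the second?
Framed with a cyan border.

A solid cyan frame runs around the edge of the second image, with the content slightly shrunk inside it.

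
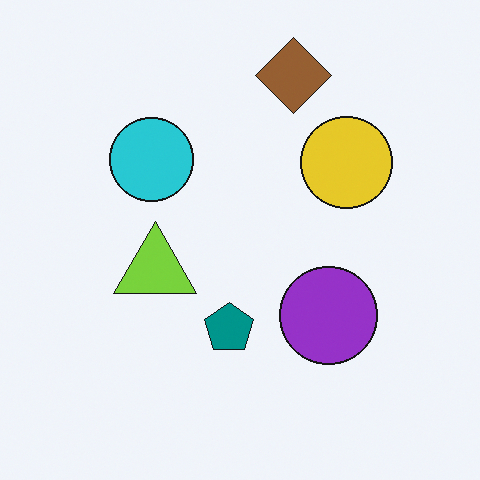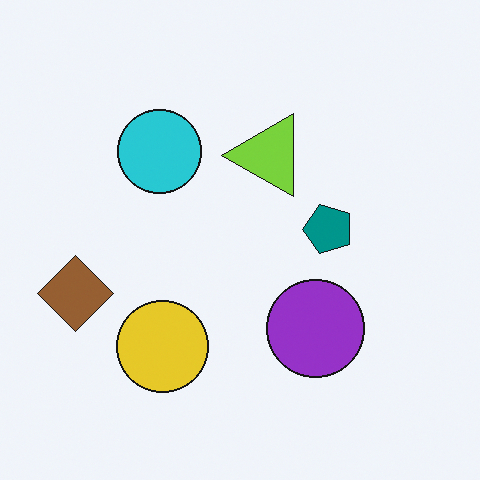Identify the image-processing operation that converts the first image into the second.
Transposed (reflected across the top-left ↔ bottom-right diagonal).

Shapes have swapped their row and column positions — what was in the top-right is now in the bottom-left — a diagonal reflection.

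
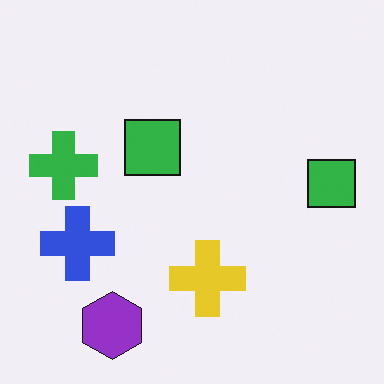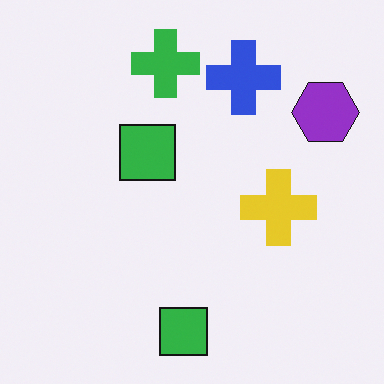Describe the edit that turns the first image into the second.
The transformation is: transposed (reflected across the top-left ↔ bottom-right diagonal).

Shapes have swapped their row and column positions — what was in the top-right is now in the bottom-left — a diagonal reflection.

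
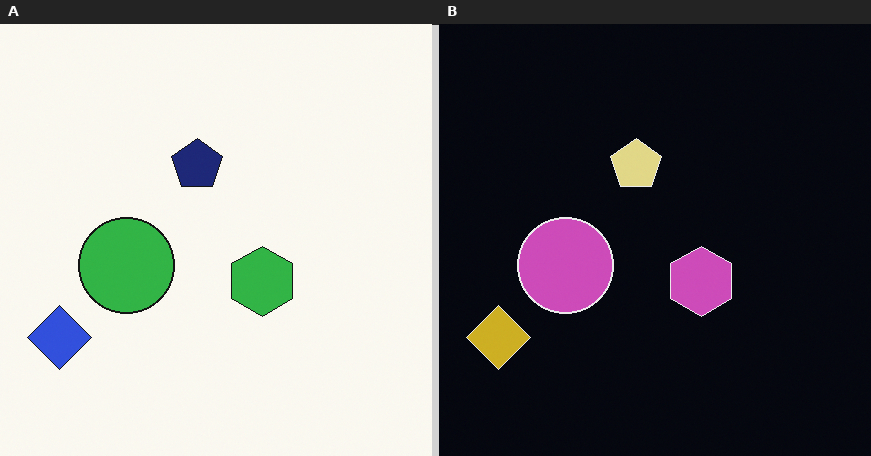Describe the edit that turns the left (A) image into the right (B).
The image was color-inverted (negative).

The light background has become dark and every shape's color is its complement — a photographic negative.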